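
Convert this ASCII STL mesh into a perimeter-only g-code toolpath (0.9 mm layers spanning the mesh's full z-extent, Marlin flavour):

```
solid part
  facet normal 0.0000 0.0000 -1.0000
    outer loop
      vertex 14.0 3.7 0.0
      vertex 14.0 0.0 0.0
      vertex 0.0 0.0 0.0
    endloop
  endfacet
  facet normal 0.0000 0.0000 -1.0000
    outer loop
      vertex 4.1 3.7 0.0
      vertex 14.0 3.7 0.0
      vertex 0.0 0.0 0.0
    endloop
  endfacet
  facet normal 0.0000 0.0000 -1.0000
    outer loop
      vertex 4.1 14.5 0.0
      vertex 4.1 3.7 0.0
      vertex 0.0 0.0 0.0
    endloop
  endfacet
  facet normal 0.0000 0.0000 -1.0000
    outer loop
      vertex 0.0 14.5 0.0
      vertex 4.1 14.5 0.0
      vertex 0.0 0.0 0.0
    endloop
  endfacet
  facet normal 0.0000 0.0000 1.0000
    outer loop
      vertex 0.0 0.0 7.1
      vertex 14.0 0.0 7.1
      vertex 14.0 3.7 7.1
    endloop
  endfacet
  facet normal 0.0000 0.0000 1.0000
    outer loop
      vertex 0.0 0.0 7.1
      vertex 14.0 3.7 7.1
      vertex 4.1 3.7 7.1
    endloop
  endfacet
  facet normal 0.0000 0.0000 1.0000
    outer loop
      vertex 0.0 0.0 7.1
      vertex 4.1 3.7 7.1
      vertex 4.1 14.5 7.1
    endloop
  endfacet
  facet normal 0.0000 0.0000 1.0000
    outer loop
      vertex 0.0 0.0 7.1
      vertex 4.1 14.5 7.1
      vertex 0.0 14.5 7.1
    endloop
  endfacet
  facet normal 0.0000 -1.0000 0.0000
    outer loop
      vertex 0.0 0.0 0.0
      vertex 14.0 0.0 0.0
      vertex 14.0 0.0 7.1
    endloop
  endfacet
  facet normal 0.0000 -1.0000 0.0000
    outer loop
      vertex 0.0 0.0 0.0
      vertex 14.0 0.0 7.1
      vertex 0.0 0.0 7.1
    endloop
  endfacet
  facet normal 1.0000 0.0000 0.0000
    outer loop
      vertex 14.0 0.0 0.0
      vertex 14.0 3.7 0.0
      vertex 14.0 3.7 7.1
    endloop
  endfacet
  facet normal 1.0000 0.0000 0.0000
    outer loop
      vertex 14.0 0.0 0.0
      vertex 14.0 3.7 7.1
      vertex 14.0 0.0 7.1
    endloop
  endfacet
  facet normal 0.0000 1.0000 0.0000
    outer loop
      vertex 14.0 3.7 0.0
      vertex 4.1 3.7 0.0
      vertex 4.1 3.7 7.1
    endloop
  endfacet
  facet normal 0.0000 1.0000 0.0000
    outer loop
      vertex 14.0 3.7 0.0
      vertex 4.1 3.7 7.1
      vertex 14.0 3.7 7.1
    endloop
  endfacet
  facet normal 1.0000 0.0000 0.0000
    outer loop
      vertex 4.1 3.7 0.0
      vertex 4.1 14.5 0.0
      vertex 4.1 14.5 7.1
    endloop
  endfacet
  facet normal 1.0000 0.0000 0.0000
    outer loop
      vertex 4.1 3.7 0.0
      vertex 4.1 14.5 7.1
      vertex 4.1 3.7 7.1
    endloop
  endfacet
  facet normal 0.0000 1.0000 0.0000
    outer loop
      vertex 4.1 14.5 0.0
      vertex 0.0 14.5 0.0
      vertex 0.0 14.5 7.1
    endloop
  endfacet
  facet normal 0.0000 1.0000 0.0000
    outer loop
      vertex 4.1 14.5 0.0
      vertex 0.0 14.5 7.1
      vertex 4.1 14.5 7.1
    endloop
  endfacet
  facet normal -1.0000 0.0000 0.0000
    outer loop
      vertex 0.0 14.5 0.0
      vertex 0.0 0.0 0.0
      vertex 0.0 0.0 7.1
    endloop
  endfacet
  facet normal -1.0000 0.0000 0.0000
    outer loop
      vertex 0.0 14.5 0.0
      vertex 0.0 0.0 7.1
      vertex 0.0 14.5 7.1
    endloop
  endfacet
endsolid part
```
; perimeter-only toolpath
G21 ; units = mm
G90 ; absolute positioning
G28 ; home
; layer 1
G0 Z0.9
G0 X0.0 Y0.0
G1 X14.0 Y0.0
G1 X14.0 Y3.7
G1 X4.1 Y3.7
G1 X4.1 Y14.5
G1 X0.0 Y14.5
G1 X0.0 Y0.0
; layer 2
G0 Z1.8
G0 X0.0 Y0.0
G1 X14.0 Y0.0
G1 X14.0 Y3.7
G1 X4.1 Y3.7
G1 X4.1 Y14.5
G1 X0.0 Y14.5
G1 X0.0 Y0.0
; layer 3
G0 Z2.7
G0 X0.0 Y0.0
G1 X14.0 Y0.0
G1 X14.0 Y3.7
G1 X4.1 Y3.7
G1 X4.1 Y14.5
G1 X0.0 Y14.5
G1 X0.0 Y0.0
; layer 4
G0 Z3.5
G0 X0.0 Y0.0
G1 X14.0 Y0.0
G1 X14.0 Y3.7
G1 X4.1 Y3.7
G1 X4.1 Y14.5
G1 X0.0 Y14.5
G1 X0.0 Y0.0
; layer 5
G0 Z4.4
G0 X0.0 Y0.0
G1 X14.0 Y0.0
G1 X14.0 Y3.7
G1 X4.1 Y3.7
G1 X4.1 Y14.5
G1 X0.0 Y14.5
G1 X0.0 Y0.0
; layer 6
G0 Z5.3
G0 X0.0 Y0.0
G1 X14.0 Y0.0
G1 X14.0 Y3.7
G1 X4.1 Y3.7
G1 X4.1 Y14.5
G1 X0.0 Y14.5
G1 X0.0 Y0.0
; layer 7
G0 Z6.2
G0 X0.0 Y0.0
G1 X14.0 Y0.0
G1 X14.0 Y3.7
G1 X4.1 Y3.7
G1 X4.1 Y14.5
G1 X0.0 Y14.5
G1 X0.0 Y0.0
; layer 8
G0 Z7.1
G0 X0.0 Y0.0
G1 X14.0 Y0.0
G1 X14.0 Y3.7
G1 X4.1 Y3.7
G1 X4.1 Y14.5
G1 X0.0 Y14.5
G1 X0.0 Y0.0
M2 ; end

The solid is an L-shaped prism: outer 14 × 14.5 mm, arm thicknesses ≈ 3.7 mm (horizontal) and 4.1 mm (vertical), extruded 7.1 mm in z. Slicing at Δz = 0.9 mm — 8 equal slices spanning the solid's height, so layer i sits at z = i·h/8 — gives 8 non-empty perimeters. Each is a 6-segment closed polygon; G0 lifts to the layer z and rapids to the start vertex, then G1 traces the edges.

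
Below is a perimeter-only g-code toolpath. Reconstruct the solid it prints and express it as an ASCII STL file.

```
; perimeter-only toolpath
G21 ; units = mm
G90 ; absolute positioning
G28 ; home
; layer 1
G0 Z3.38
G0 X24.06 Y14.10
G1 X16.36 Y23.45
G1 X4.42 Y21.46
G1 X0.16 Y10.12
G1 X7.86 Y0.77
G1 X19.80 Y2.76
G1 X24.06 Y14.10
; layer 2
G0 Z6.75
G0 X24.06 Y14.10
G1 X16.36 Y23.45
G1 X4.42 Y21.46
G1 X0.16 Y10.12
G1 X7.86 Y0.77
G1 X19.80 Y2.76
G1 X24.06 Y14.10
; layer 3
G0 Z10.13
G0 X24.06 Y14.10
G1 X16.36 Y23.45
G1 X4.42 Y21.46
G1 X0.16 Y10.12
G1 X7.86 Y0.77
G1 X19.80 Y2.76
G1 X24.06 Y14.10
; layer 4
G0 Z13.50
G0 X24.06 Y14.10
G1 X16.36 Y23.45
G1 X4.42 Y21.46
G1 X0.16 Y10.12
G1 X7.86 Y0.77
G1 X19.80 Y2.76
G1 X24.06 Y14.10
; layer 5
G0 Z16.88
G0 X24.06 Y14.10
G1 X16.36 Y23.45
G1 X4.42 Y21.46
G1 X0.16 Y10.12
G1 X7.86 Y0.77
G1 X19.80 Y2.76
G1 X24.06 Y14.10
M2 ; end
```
solid part
  facet normal 0.0000 0.0000 -1.0000
    outer loop
      vertex 4.42 21.46 0.00
      vertex 16.36 23.45 0.00
      vertex 24.06 14.10 0.00
    endloop
  endfacet
  facet normal 0.0000 0.0000 -1.0000
    outer loop
      vertex 0.16 10.12 0.00
      vertex 4.42 21.46 0.00
      vertex 24.06 14.10 0.00
    endloop
  endfacet
  facet normal 0.0000 0.0000 -1.0000
    outer loop
      vertex 7.86 0.77 0.00
      vertex 0.16 10.12 0.00
      vertex 24.06 14.10 0.00
    endloop
  endfacet
  facet normal 0.0000 0.0000 -1.0000
    outer loop
      vertex 19.80 2.76 0.00
      vertex 7.86 0.77 0.00
      vertex 24.06 14.10 0.00
    endloop
  endfacet
  facet normal 0.0000 0.0000 1.0000
    outer loop
      vertex 24.06 14.10 16.88
      vertex 16.36 23.45 16.88
      vertex 4.42 21.46 16.88
    endloop
  endfacet
  facet normal 0.0000 0.0000 1.0000
    outer loop
      vertex 24.06 14.10 16.88
      vertex 4.42 21.46 16.88
      vertex 0.16 10.12 16.88
    endloop
  endfacet
  facet normal 0.0000 0.0000 1.0000
    outer loop
      vertex 24.06 14.10 16.88
      vertex 0.16 10.12 16.88
      vertex 7.86 0.77 16.88
    endloop
  endfacet
  facet normal 0.0000 0.0000 1.0000
    outer loop
      vertex 24.06 14.10 16.88
      vertex 7.86 0.77 16.88
      vertex 19.80 2.76 16.88
    endloop
  endfacet
  facet normal 0.7719 0.6357 0.0000
    outer loop
      vertex 24.06 14.10 0.00
      vertex 16.36 23.45 0.00
      vertex 16.36 23.45 16.88
    endloop
  endfacet
  facet normal 0.7719 0.6357 0.0000
    outer loop
      vertex 24.06 14.10 0.00
      vertex 16.36 23.45 16.88
      vertex 24.06 14.10 16.88
    endloop
  endfacet
  facet normal -0.1644 0.9864 0.0000
    outer loop
      vertex 16.36 23.45 0.00
      vertex 4.42 21.46 0.00
      vertex 4.42 21.46 16.88
    endloop
  endfacet
  facet normal -0.1644 0.9864 0.0000
    outer loop
      vertex 16.36 23.45 0.00
      vertex 4.42 21.46 16.88
      vertex 16.36 23.45 16.88
    endloop
  endfacet
  facet normal -0.9361 0.3517 0.0000
    outer loop
      vertex 4.42 21.46 0.00
      vertex 0.16 10.12 0.00
      vertex 0.16 10.12 16.88
    endloop
  endfacet
  facet normal -0.9361 0.3517 0.0000
    outer loop
      vertex 4.42 21.46 0.00
      vertex 0.16 10.12 16.88
      vertex 4.42 21.46 16.88
    endloop
  endfacet
  facet normal -0.7719 -0.6357 0.0000
    outer loop
      vertex 0.16 10.12 0.00
      vertex 7.86 0.77 0.00
      vertex 7.86 0.77 16.88
    endloop
  endfacet
  facet normal -0.7719 -0.6357 0.0000
    outer loop
      vertex 0.16 10.12 0.00
      vertex 7.86 0.77 16.88
      vertex 0.16 10.12 16.88
    endloop
  endfacet
  facet normal 0.1644 -0.9864 0.0000
    outer loop
      vertex 7.86 0.77 0.00
      vertex 19.80 2.76 0.00
      vertex 19.80 2.76 16.88
    endloop
  endfacet
  facet normal 0.1644 -0.9864 0.0000
    outer loop
      vertex 7.86 0.77 0.00
      vertex 19.80 2.76 16.88
      vertex 7.86 0.77 16.88
    endloop
  endfacet
  facet normal 0.9361 -0.3517 0.0000
    outer loop
      vertex 19.80 2.76 0.00
      vertex 24.06 14.10 0.00
      vertex 24.06 14.10 16.88
    endloop
  endfacet
  facet normal 0.9361 -0.3517 0.0000
    outer loop
      vertex 19.80 2.76 0.00
      vertex 24.06 14.10 16.88
      vertex 19.80 2.76 16.88
    endloop
  endfacet
endsolid part

The G0 Z moves step by Δz≈3.38 mm. Every layer's G1 loop is the same polygon, so the solid is a straight extrusion of it from z=0 to z≈16.9. Closing with flat bottom and top caps and triangulating gives 20 facets — a regular 6-sided prism (a cylinder approximated with 6 flat sides), circumscribed radius ≈ 12.1 mm, height ≈ 16.9 mm.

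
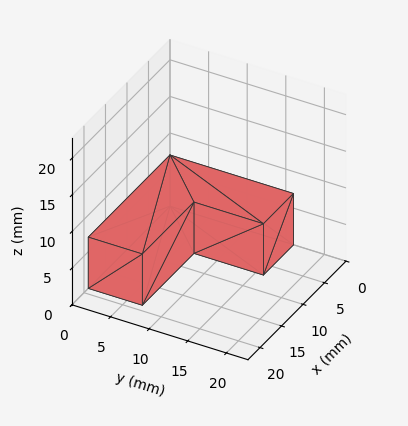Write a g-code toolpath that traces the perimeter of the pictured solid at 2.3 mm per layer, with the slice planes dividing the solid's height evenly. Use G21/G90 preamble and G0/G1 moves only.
Reading the render: the shape is an L-shaped prism: outer 19 × 16 mm, arm thicknesses ≈ 7 mm (horizontal) and 7 mm (vertical), extruded 7 mm in z (dimensions read to the nearest mm from the axis ticks). For the g-code, the solid's height is divided into equal slices at the stated Δz and each level perimeter traced with G1 moves after a G0 lift.

; perimeter-only toolpath
G21 ; units = mm
G90 ; absolute positioning
G28 ; home
; layer 1
G0 Z2.3
G0 X0.0 Y0.0
G1 X19.0 Y0.0
G1 X19.0 Y7.0
G1 X7.0 Y7.0
G1 X7.0 Y16.0
G1 X0.0 Y16.0
G1 X0.0 Y0.0
; layer 2
G0 Z4.7
G0 X0.0 Y0.0
G1 X19.0 Y0.0
G1 X19.0 Y7.0
G1 X7.0 Y7.0
G1 X7.0 Y16.0
G1 X0.0 Y16.0
G1 X0.0 Y0.0
; layer 3
G0 Z7.0
G0 X0.0 Y0.0
G1 X19.0 Y0.0
G1 X19.0 Y7.0
G1 X7.0 Y7.0
G1 X7.0 Y16.0
G1 X0.0 Y16.0
G1 X0.0 Y0.0
M2 ; end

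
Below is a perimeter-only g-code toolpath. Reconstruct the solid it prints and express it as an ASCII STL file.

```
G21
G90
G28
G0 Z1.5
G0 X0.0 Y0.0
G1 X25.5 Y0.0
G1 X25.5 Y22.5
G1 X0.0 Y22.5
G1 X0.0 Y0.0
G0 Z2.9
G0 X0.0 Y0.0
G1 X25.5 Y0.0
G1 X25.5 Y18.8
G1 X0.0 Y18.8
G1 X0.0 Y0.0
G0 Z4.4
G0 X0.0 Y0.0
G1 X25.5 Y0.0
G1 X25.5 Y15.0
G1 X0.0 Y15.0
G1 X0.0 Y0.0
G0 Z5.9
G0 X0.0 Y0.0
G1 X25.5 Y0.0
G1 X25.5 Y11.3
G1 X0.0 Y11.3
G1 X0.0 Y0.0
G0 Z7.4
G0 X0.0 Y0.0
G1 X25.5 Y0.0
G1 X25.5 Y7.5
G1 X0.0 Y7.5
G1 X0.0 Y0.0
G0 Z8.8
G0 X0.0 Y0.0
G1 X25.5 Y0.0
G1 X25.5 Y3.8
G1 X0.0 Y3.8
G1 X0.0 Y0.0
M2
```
solid part
  facet normal 0.0000 0.0000 -1.0000
    outer loop
      vertex 25.5 26.3 0.0
      vertex 25.5 0.0 0.0
      vertex 0.0 0.0 0.0
    endloop
  endfacet
  facet normal 0.0000 0.0000 -1.0000
    outer loop
      vertex 0.0 26.3 0.0
      vertex 25.5 26.3 0.0
      vertex 0.0 0.0 0.0
    endloop
  endfacet
  facet normal 0.0000 -1.0000 0.0000
    outer loop
      vertex 0.0 0.0 0.0
      vertex 25.5 0.0 0.0
      vertex 25.5 0.0 10.3
    endloop
  endfacet
  facet normal 0.0000 -1.0000 0.0000
    outer loop
      vertex 0.0 0.0 0.0
      vertex 25.5 0.0 10.3
      vertex 0.0 0.0 10.3
    endloop
  endfacet
  facet normal 0.0000 0.3647 0.9311
    outer loop
      vertex 0.0 0.0 10.3
      vertex 25.5 0.0 10.3
      vertex 25.5 26.3 0.0
    endloop
  endfacet
  facet normal 0.0000 0.3647 0.9311
    outer loop
      vertex 0.0 0.0 10.3
      vertex 25.5 26.3 0.0
      vertex 0.0 26.3 0.0
    endloop
  endfacet
  facet normal -1.0000 0.0000 0.0000
    outer loop
      vertex 0.0 0.0 10.3
      vertex 0.0 26.3 0.0
      vertex 0.0 0.0 0.0
    endloop
  endfacet
  facet normal 1.0000 0.0000 0.0000
    outer loop
      vertex 25.5 0.0 0.0
      vertex 25.5 26.3 0.0
      vertex 25.5 0.0 10.3
    endloop
  endfacet
endsolid part

The G0 Z moves step by Δz≈1.5 mm. The G1 loops shrink linearly with z, so the solid tapers from its base footprint up to z≈10.3. Closing with a flat bottom cap and the tapered top and triangulating gives 8 facets — a wedge (ramp): 25.5 × 26.3 mm base, rising to 10.3 mm along the y=0 edge and sloping linearly to z=0 at y=26.3.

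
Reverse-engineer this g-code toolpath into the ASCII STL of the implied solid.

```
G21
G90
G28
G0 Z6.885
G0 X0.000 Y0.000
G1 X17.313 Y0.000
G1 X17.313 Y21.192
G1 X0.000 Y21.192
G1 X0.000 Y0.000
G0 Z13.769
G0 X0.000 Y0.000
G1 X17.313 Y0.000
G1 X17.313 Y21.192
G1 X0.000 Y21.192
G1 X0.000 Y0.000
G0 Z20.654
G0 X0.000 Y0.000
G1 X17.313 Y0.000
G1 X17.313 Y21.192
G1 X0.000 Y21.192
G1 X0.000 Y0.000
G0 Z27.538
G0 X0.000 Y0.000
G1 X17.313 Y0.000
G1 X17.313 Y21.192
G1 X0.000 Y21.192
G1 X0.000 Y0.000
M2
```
solid part
  facet normal 0.0000 0.0000 -1.0000
    outer loop
      vertex 17.313 21.192 0.000
      vertex 17.313 0.000 0.000
      vertex 0.000 0.000 0.000
    endloop
  endfacet
  facet normal 0.0000 0.0000 -1.0000
    outer loop
      vertex 0.000 21.192 0.000
      vertex 17.313 21.192 0.000
      vertex 0.000 0.000 0.000
    endloop
  endfacet
  facet normal 0.0000 0.0000 1.0000
    outer loop
      vertex 0.000 0.000 27.538
      vertex 17.313 0.000 27.538
      vertex 17.313 21.192 27.538
    endloop
  endfacet
  facet normal 0.0000 0.0000 1.0000
    outer loop
      vertex 0.000 0.000 27.538
      vertex 17.313 21.192 27.538
      vertex 0.000 21.192 27.538
    endloop
  endfacet
  facet normal 0.0000 -1.0000 0.0000
    outer loop
      vertex 0.000 0.000 0.000
      vertex 17.313 0.000 0.000
      vertex 17.313 0.000 27.538
    endloop
  endfacet
  facet normal 0.0000 -1.0000 0.0000
    outer loop
      vertex 0.000 0.000 0.000
      vertex 17.313 0.000 27.538
      vertex 0.000 0.000 27.538
    endloop
  endfacet
  facet normal 0.0000 1.0000 0.0000
    outer loop
      vertex 17.313 21.192 27.538
      vertex 17.313 21.192 0.000
      vertex 0.000 21.192 0.000
    endloop
  endfacet
  facet normal 0.0000 1.0000 0.0000
    outer loop
      vertex 0.000 21.192 27.538
      vertex 17.313 21.192 27.538
      vertex 0.000 21.192 0.000
    endloop
  endfacet
  facet normal -1.0000 0.0000 0.0000
    outer loop
      vertex 0.000 21.192 27.538
      vertex 0.000 21.192 0.000
      vertex 0.000 0.000 0.000
    endloop
  endfacet
  facet normal -1.0000 0.0000 0.0000
    outer loop
      vertex 0.000 0.000 27.538
      vertex 0.000 21.192 27.538
      vertex 0.000 0.000 0.000
    endloop
  endfacet
  facet normal 1.0000 0.0000 0.0000
    outer loop
      vertex 17.313 0.000 0.000
      vertex 17.313 21.192 0.000
      vertex 17.313 21.192 27.538
    endloop
  endfacet
  facet normal 1.0000 0.0000 0.0000
    outer loop
      vertex 17.313 0.000 0.000
      vertex 17.313 21.192 27.538
      vertex 17.313 0.000 27.538
    endloop
  endfacet
endsolid part

The G0 Z moves step by Δz≈6.885 mm. Every layer's G1 loop is the same polygon, so the solid is a straight extrusion of it from z=0 to z≈27.5. Closing with flat bottom and top caps and triangulating gives 12 facets — a rectangular box, roughly 17.3 × 21.2 mm footprint and 27.5 mm tall.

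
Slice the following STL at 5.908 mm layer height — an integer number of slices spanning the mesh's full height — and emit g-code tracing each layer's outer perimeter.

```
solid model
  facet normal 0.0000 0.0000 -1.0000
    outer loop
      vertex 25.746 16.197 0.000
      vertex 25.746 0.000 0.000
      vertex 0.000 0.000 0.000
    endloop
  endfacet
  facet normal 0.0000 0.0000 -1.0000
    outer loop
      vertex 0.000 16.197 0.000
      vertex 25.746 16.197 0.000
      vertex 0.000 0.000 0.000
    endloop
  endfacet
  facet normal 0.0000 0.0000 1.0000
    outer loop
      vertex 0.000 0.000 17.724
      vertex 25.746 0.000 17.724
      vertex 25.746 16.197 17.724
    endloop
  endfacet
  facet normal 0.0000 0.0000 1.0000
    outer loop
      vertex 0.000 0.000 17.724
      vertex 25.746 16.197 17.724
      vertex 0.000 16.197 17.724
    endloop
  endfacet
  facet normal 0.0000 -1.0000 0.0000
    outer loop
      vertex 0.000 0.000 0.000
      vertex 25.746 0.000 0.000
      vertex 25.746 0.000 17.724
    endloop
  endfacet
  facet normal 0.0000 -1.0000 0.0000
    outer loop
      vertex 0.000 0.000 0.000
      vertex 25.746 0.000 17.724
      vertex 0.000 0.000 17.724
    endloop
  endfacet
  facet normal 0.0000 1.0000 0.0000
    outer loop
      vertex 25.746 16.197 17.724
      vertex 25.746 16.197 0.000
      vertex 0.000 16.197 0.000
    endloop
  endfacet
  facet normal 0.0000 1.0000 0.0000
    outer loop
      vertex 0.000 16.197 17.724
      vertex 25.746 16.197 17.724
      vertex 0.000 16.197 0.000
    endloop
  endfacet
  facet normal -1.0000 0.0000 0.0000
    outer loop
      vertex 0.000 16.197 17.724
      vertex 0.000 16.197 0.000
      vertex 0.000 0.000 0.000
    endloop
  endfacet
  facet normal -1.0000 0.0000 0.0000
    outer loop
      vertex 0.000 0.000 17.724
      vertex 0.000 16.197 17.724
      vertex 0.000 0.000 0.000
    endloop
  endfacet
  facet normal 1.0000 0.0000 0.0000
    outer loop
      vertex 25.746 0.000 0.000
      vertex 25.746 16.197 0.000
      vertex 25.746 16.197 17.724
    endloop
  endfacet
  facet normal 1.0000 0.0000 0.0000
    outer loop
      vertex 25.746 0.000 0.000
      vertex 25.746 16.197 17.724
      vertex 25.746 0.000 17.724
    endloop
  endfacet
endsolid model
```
; perimeter-only toolpath
G21 ; units = mm
G90 ; absolute positioning
G28 ; home
; layer 1
G0 Z5.908
G0 X0.000 Y0.000
G1 X25.746 Y0.000
G1 X25.746 Y16.197
G1 X0.000 Y16.197
G1 X0.000 Y0.000
; layer 2
G0 Z11.816
G0 X0.000 Y0.000
G1 X25.746 Y0.000
G1 X25.746 Y16.197
G1 X0.000 Y16.197
G1 X0.000 Y0.000
; layer 3
G0 Z17.724
G0 X0.000 Y0.000
G1 X25.746 Y0.000
G1 X25.746 Y16.197
G1 X0.000 Y16.197
G1 X0.000 Y0.000
M2 ; end

The solid is a rectangular box, roughly 25.7 × 16.2 mm footprint and 17.7 mm tall. Slicing at Δz = 5.908 mm — 3 equal slices spanning the solid's height, so layer i sits at z = i·h/3 — gives 3 non-empty perimeters. Each is a 4-segment closed polygon; G0 lifts to the layer z and rapids to the start vertex, then G1 traces the edges.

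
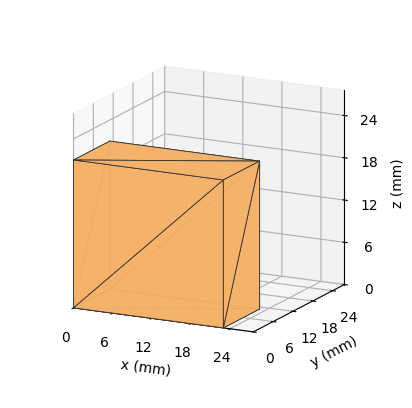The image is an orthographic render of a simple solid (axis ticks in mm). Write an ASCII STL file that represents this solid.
Reading the render: the shape is a rectangular box, roughly 23 × 11 mm footprint and 21 mm tall (dimensions read to the nearest mm from the axis ticks). For the STL, each face is triangulated and given an outward normal.

solid part
  facet normal 0.0000 0.0000 -1.0000
    outer loop
      vertex 23.000 11.000 0.000
      vertex 23.000 0.000 0.000
      vertex 0.000 0.000 0.000
    endloop
  endfacet
  facet normal 0.0000 0.0000 -1.0000
    outer loop
      vertex 0.000 11.000 0.000
      vertex 23.000 11.000 0.000
      vertex 0.000 0.000 0.000
    endloop
  endfacet
  facet normal 0.0000 0.0000 1.0000
    outer loop
      vertex 0.000 0.000 21.000
      vertex 23.000 0.000 21.000
      vertex 23.000 11.000 21.000
    endloop
  endfacet
  facet normal 0.0000 0.0000 1.0000
    outer loop
      vertex 0.000 0.000 21.000
      vertex 23.000 11.000 21.000
      vertex 0.000 11.000 21.000
    endloop
  endfacet
  facet normal 0.0000 -1.0000 0.0000
    outer loop
      vertex 0.000 0.000 0.000
      vertex 23.000 0.000 0.000
      vertex 23.000 0.000 21.000
    endloop
  endfacet
  facet normal 0.0000 -1.0000 0.0000
    outer loop
      vertex 0.000 0.000 0.000
      vertex 23.000 0.000 21.000
      vertex 0.000 0.000 21.000
    endloop
  endfacet
  facet normal 0.0000 1.0000 0.0000
    outer loop
      vertex 23.000 11.000 21.000
      vertex 23.000 11.000 0.000
      vertex 0.000 11.000 0.000
    endloop
  endfacet
  facet normal 0.0000 1.0000 0.0000
    outer loop
      vertex 0.000 11.000 21.000
      vertex 23.000 11.000 21.000
      vertex 0.000 11.000 0.000
    endloop
  endfacet
  facet normal -1.0000 0.0000 0.0000
    outer loop
      vertex 0.000 11.000 21.000
      vertex 0.000 11.000 0.000
      vertex 0.000 0.000 0.000
    endloop
  endfacet
  facet normal -1.0000 0.0000 0.0000
    outer loop
      vertex 0.000 0.000 21.000
      vertex 0.000 11.000 21.000
      vertex 0.000 0.000 0.000
    endloop
  endfacet
  facet normal 1.0000 0.0000 0.0000
    outer loop
      vertex 23.000 0.000 0.000
      vertex 23.000 11.000 0.000
      vertex 23.000 11.000 21.000
    endloop
  endfacet
  facet normal 1.0000 0.0000 0.0000
    outer loop
      vertex 23.000 0.000 0.000
      vertex 23.000 11.000 21.000
      vertex 23.000 0.000 21.000
    endloop
  endfacet
endsolid part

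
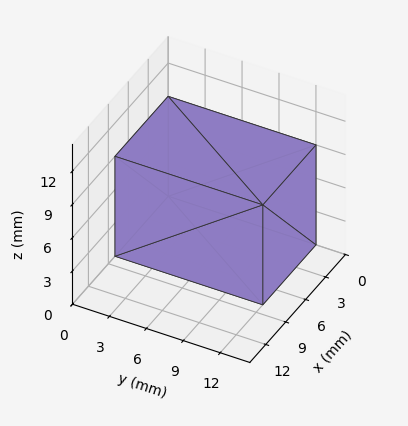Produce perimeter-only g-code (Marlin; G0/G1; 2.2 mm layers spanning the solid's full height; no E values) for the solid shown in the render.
Reading the render: the shape is a rectangular box, roughly 8 × 12 mm footprint and 9 mm tall (dimensions read to the nearest mm from the axis ticks). For the g-code, the solid's height is divided into equal slices at the stated Δz and each level perimeter traced with G1 moves after a G0 lift.

; perimeter-only toolpath
G21 ; units = mm
G90 ; absolute positioning
G28 ; home
; layer 1
G0 Z2.2
G0 X0.0 Y0.0
G1 X8.0 Y0.0
G1 X8.0 Y12.0
G1 X0.0 Y12.0
G1 X0.0 Y0.0
; layer 2
G0 Z4.5
G0 X0.0 Y0.0
G1 X8.0 Y0.0
G1 X8.0 Y12.0
G1 X0.0 Y12.0
G1 X0.0 Y0.0
; layer 3
G0 Z6.8
G0 X0.0 Y0.0
G1 X8.0 Y0.0
G1 X8.0 Y12.0
G1 X0.0 Y12.0
G1 X0.0 Y0.0
; layer 4
G0 Z9.0
G0 X0.0 Y0.0
G1 X8.0 Y0.0
G1 X8.0 Y12.0
G1 X0.0 Y12.0
G1 X0.0 Y0.0
M2 ; end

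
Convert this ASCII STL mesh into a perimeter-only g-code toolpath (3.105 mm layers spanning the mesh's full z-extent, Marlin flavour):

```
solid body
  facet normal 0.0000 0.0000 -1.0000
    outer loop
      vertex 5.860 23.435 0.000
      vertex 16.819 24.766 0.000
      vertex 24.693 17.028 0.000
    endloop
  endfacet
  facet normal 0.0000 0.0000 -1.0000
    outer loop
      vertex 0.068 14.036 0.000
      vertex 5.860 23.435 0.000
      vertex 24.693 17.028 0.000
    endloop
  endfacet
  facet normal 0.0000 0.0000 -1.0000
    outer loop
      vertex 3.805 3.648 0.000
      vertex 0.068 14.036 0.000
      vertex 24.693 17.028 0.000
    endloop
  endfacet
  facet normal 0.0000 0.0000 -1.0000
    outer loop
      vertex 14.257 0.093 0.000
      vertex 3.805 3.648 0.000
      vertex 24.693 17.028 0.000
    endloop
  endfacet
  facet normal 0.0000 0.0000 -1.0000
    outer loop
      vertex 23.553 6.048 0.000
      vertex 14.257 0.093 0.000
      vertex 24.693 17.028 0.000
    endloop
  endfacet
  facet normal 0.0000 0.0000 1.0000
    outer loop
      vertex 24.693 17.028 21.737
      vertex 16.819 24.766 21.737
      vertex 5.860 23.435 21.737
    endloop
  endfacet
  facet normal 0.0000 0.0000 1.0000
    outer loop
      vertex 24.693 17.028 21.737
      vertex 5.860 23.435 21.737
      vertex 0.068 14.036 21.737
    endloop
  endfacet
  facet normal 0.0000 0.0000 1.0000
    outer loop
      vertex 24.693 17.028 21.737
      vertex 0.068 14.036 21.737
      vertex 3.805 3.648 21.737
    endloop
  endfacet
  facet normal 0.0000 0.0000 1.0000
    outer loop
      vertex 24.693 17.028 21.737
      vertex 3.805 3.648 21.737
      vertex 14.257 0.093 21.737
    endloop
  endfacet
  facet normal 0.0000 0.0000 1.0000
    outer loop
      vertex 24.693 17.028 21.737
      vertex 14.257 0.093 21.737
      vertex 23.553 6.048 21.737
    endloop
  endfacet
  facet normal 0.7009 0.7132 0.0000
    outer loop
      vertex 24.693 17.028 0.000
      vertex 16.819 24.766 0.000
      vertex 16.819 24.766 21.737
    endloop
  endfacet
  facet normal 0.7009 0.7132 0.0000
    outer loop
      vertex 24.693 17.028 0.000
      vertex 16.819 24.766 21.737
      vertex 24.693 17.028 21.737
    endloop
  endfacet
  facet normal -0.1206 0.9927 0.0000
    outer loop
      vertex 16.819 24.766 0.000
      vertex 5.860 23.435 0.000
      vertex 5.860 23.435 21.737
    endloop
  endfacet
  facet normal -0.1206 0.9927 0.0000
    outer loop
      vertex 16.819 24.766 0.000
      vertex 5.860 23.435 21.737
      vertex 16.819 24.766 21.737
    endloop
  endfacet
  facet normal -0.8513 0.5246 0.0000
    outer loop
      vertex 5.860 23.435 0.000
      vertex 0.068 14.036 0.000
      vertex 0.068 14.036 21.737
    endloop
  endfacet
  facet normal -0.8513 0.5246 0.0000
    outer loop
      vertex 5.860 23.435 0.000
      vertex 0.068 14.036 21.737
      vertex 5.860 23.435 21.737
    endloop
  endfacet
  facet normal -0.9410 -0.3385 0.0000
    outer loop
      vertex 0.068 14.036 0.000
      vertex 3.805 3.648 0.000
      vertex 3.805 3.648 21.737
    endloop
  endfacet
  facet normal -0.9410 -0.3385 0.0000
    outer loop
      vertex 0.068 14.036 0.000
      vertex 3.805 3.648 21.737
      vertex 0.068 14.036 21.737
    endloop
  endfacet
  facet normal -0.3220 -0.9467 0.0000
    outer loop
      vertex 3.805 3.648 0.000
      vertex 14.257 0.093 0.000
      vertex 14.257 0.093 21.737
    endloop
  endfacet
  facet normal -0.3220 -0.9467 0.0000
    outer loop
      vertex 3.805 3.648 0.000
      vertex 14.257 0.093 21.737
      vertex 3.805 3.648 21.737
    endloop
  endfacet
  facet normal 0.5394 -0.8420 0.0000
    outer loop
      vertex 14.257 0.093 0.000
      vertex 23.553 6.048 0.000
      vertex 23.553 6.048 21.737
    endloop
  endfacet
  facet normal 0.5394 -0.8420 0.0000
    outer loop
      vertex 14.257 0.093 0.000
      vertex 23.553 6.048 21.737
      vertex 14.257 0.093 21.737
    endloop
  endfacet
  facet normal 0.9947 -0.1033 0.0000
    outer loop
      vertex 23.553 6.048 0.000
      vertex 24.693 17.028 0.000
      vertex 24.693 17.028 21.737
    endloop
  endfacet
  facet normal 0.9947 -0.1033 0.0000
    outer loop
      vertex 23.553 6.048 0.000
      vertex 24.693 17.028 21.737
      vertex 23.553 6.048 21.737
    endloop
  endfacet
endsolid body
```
; perimeter-only toolpath
G21 ; units = mm
G90 ; absolute positioning
G28 ; home
; layer 1
G0 Z3.105
G0 X24.693 Y17.028
G1 X16.819 Y24.766
G1 X5.860 Y23.435
G1 X0.068 Y14.036
G1 X3.805 Y3.648
G1 X14.257 Y0.093
G1 X23.553 Y6.048
G1 X24.693 Y17.028
; layer 2
G0 Z6.211
G0 X24.693 Y17.028
G1 X16.819 Y24.766
G1 X5.860 Y23.435
G1 X0.068 Y14.036
G1 X3.805 Y3.648
G1 X14.257 Y0.093
G1 X23.553 Y6.048
G1 X24.693 Y17.028
; layer 3
G0 Z9.316
G0 X24.693 Y17.028
G1 X16.819 Y24.766
G1 X5.860 Y23.435
G1 X0.068 Y14.036
G1 X3.805 Y3.648
G1 X14.257 Y0.093
G1 X23.553 Y6.048
G1 X24.693 Y17.028
; layer 4
G0 Z12.421
G0 X24.693 Y17.028
G1 X16.819 Y24.766
G1 X5.860 Y23.435
G1 X0.068 Y14.036
G1 X3.805 Y3.648
G1 X14.257 Y0.093
G1 X23.553 Y6.048
G1 X24.693 Y17.028
; layer 5
G0 Z15.526
G0 X24.693 Y17.028
G1 X16.819 Y24.766
G1 X5.860 Y23.435
G1 X0.068 Y14.036
G1 X3.805 Y3.648
G1 X14.257 Y0.093
G1 X23.553 Y6.048
G1 X24.693 Y17.028
; layer 6
G0 Z18.632
G0 X24.693 Y17.028
G1 X16.819 Y24.766
G1 X5.860 Y23.435
G1 X0.068 Y14.036
G1 X3.805 Y3.648
G1 X14.257 Y0.093
G1 X23.553 Y6.048
G1 X24.693 Y17.028
; layer 7
G0 Z21.737
G0 X24.693 Y17.028
G1 X16.819 Y24.766
G1 X5.860 Y23.435
G1 X0.068 Y14.036
G1 X3.805 Y3.648
G1 X14.257 Y0.093
G1 X23.553 Y6.048
G1 X24.693 Y17.028
M2 ; end

The solid is a regular 7-sided prism (a cylinder approximated with 7 flat sides), circumscribed radius ≈ 12.7 mm, height ≈ 21.7 mm. Slicing at Δz = 3.105 mm — 7 equal slices spanning the solid's height, so layer i sits at z = i·h/7 — gives 7 non-empty perimeters. Each is a 7-segment closed polygon; G0 lifts to the layer z and rapids to the start vertex, then G1 traces the edges.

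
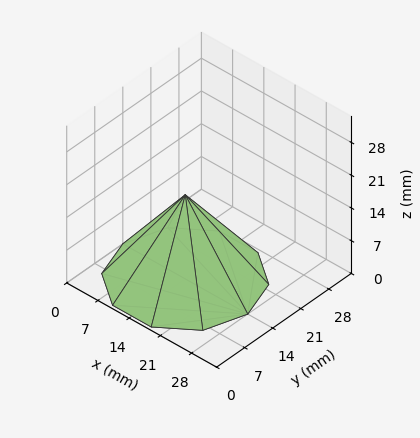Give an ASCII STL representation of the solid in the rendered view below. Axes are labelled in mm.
Reading the render: the shape is a regular 10-sided pyramid, base circumscribed radius ≈ 14 mm, apex at z ≈ 18 mm (dimensions read to the nearest mm from the axis ticks). For the STL, each face is triangulated and given an outward normal.

solid part
  facet normal 0.0000 0.0000 -1.0000
    outer loop
      vertex 18.33 27.31 0.00
      vertex 25.33 22.23 0.00
      vertex 28.00 14.00 0.00
    endloop
  endfacet
  facet normal 0.0000 0.0000 -1.0000
    outer loop
      vertex 9.67 27.31 0.00
      vertex 18.33 27.31 0.00
      vertex 28.00 14.00 0.00
    endloop
  endfacet
  facet normal 0.0000 0.0000 -1.0000
    outer loop
      vertex 2.67 22.23 0.00
      vertex 9.67 27.31 0.00
      vertex 28.00 14.00 0.00
    endloop
  endfacet
  facet normal 0.0000 0.0000 -1.0000
    outer loop
      vertex 0.00 14.00 0.00
      vertex 2.67 22.23 0.00
      vertex 28.00 14.00 0.00
    endloop
  endfacet
  facet normal 0.0000 0.0000 -1.0000
    outer loop
      vertex 2.67 5.77 0.00
      vertex 0.00 14.00 0.00
      vertex 28.00 14.00 0.00
    endloop
  endfacet
  facet normal 0.0000 0.0000 -1.0000
    outer loop
      vertex 9.67 0.69 0.00
      vertex 2.67 5.77 0.00
      vertex 28.00 14.00 0.00
    endloop
  endfacet
  facet normal 0.0000 0.0000 -1.0000
    outer loop
      vertex 18.33 0.69 0.00
      vertex 9.67 0.69 0.00
      vertex 28.00 14.00 0.00
    endloop
  endfacet
  facet normal 0.0000 0.0000 -1.0000
    outer loop
      vertex 25.33 5.77 0.00
      vertex 18.33 0.69 0.00
      vertex 28.00 14.00 0.00
    endloop
  endfacet
  facet normal 0.7647 0.2481 0.5947
    outer loop
      vertex 28.00 14.00 0.00
      vertex 25.33 22.23 0.00
      vertex 14.00 14.00 18.00
    endloop
  endfacet
  facet normal 0.4722 0.6507 0.5947
    outer loop
      vertex 25.33 22.23 0.00
      vertex 18.33 27.31 0.00
      vertex 14.00 14.00 18.00
    endloop
  endfacet
  facet normal 0.0000 0.8041 0.5946
    outer loop
      vertex 18.33 27.31 0.00
      vertex 9.67 27.31 0.00
      vertex 14.00 14.00 18.00
    endloop
  endfacet
  facet normal -0.4722 0.6507 0.5947
    outer loop
      vertex 9.67 27.31 0.00
      vertex 2.67 22.23 0.00
      vertex 14.00 14.00 18.00
    endloop
  endfacet
  facet normal -0.7647 0.2481 0.5947
    outer loop
      vertex 2.67 22.23 0.00
      vertex 0.00 14.00 0.00
      vertex 14.00 14.00 18.00
    endloop
  endfacet
  facet normal -0.7647 -0.2481 0.5947
    outer loop
      vertex 0.00 14.00 0.00
      vertex 2.67 5.77 0.00
      vertex 14.00 14.00 18.00
    endloop
  endfacet
  facet normal -0.4722 -0.6507 0.5947
    outer loop
      vertex 2.67 5.77 0.00
      vertex 9.67 0.69 0.00
      vertex 14.00 14.00 18.00
    endloop
  endfacet
  facet normal 0.0000 -0.8041 0.5946
    outer loop
      vertex 9.67 0.69 0.00
      vertex 18.33 0.69 0.00
      vertex 14.00 14.00 18.00
    endloop
  endfacet
  facet normal 0.4722 -0.6507 0.5947
    outer loop
      vertex 18.33 0.69 0.00
      vertex 25.33 5.77 0.00
      vertex 14.00 14.00 18.00
    endloop
  endfacet
  facet normal 0.7647 -0.2481 0.5947
    outer loop
      vertex 25.33 5.77 0.00
      vertex 28.00 14.00 0.00
      vertex 14.00 14.00 18.00
    endloop
  endfacet
endsolid part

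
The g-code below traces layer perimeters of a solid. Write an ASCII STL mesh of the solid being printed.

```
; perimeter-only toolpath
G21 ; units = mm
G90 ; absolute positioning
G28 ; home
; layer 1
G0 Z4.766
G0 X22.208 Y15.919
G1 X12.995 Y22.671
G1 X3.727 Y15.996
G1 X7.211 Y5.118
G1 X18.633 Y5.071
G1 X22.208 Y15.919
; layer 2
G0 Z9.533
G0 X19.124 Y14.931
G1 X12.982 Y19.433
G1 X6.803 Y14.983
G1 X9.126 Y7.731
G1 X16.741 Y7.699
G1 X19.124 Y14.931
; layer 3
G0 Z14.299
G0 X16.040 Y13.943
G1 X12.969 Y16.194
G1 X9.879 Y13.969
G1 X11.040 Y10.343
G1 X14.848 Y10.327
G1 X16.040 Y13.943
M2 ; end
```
solid part
  facet normal 0.0000 0.0000 -1.0000
    outer loop
      vertex 0.651 17.010 0.000
      vertex 13.009 25.910 0.000
      vertex 25.293 16.907 0.000
    endloop
  endfacet
  facet normal 0.0000 0.0000 -1.0000
    outer loop
      vertex 5.297 2.506 0.000
      vertex 0.651 17.010 0.000
      vertex 25.293 16.907 0.000
    endloop
  endfacet
  facet normal 0.0000 0.0000 -1.0000
    outer loop
      vertex 20.526 2.443 0.000
      vertex 5.297 2.506 0.000
      vertex 25.293 16.907 0.000
    endloop
  endfacet
  facet normal 0.5180 0.7068 0.4818
    outer loop
      vertex 25.293 16.907 0.000
      vertex 13.009 25.910 0.000
      vertex 12.955 12.955 19.065
    endloop
  endfacet
  facet normal -0.5121 0.7111 0.4817
    outer loop
      vertex 13.009 25.910 0.000
      vertex 0.651 17.010 0.000
      vertex 12.955 12.955 19.065
    endloop
  endfacet
  facet normal -0.8345 -0.2673 0.4817
    outer loop
      vertex 0.651 17.010 0.000
      vertex 5.297 2.506 0.000
      vertex 12.955 12.955 19.065
    endloop
  endfacet
  facet normal -0.0036 -0.8763 0.4817
    outer loop
      vertex 5.297 2.506 0.000
      vertex 20.526 2.443 0.000
      vertex 12.955 12.955 19.065
    endloop
  endfacet
  facet normal 0.8323 -0.2743 0.4817
    outer loop
      vertex 20.526 2.443 0.000
      vertex 25.293 16.907 0.000
      vertex 12.955 12.955 19.065
    endloop
  endfacet
endsolid part

The G0 Z moves step by Δz≈4.766 mm. The G1 loops shrink linearly with z, so the solid tapers from its base footprint up to z≈19.1. Closing with a flat bottom cap and the tapered top and triangulating gives 8 facets — a regular 5-sided pyramid, base circumscribed radius ≈ 13 mm, apex at z ≈ 19.1 mm.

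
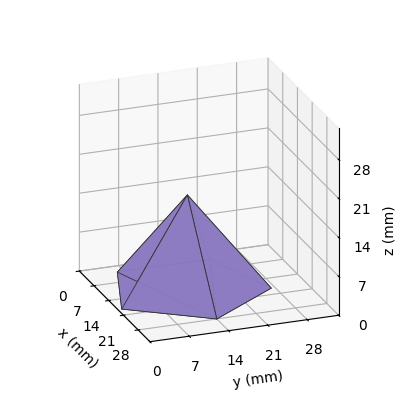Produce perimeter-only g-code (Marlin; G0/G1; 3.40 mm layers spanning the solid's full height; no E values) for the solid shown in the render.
Reading the render: the shape is a regular 5-sided pyramid, base circumscribed radius ≈ 14 mm, apex at z ≈ 17 mm (dimensions read to the nearest mm from the axis ticks). For the g-code, the solid's height is divided into equal slices at the stated Δz and each level perimeter traced with G1 moves after a G0 lift.

; perimeter-only toolpath
G21 ; units = mm
G90 ; absolute positioning
G28 ; home
; layer 1
G0 Z3.40
G0 X25.20 Y14.00
G1 X17.46 Y24.65
G1 X4.94 Y20.58
G1 X4.94 Y7.42
G1 X17.46 Y3.35
G1 X25.20 Y14.00
; layer 2
G0 Z6.80
G0 X22.40 Y14.00
G1 X16.60 Y21.99
G1 X7.20 Y18.94
G1 X7.20 Y9.06
G1 X16.60 Y6.01
G1 X22.40 Y14.00
; layer 3
G0 Z10.20
G0 X19.60 Y14.00
G1 X15.73 Y19.32
G1 X9.47 Y17.29
G1 X9.47 Y10.71
G1 X15.73 Y8.68
G1 X19.60 Y14.00
; layer 4
G0 Z13.60
G0 X16.80 Y14.00
G1 X14.87 Y16.66
G1 X11.73 Y15.65
G1 X11.73 Y12.35
G1 X14.87 Y11.34
G1 X16.80 Y14.00
M2 ; end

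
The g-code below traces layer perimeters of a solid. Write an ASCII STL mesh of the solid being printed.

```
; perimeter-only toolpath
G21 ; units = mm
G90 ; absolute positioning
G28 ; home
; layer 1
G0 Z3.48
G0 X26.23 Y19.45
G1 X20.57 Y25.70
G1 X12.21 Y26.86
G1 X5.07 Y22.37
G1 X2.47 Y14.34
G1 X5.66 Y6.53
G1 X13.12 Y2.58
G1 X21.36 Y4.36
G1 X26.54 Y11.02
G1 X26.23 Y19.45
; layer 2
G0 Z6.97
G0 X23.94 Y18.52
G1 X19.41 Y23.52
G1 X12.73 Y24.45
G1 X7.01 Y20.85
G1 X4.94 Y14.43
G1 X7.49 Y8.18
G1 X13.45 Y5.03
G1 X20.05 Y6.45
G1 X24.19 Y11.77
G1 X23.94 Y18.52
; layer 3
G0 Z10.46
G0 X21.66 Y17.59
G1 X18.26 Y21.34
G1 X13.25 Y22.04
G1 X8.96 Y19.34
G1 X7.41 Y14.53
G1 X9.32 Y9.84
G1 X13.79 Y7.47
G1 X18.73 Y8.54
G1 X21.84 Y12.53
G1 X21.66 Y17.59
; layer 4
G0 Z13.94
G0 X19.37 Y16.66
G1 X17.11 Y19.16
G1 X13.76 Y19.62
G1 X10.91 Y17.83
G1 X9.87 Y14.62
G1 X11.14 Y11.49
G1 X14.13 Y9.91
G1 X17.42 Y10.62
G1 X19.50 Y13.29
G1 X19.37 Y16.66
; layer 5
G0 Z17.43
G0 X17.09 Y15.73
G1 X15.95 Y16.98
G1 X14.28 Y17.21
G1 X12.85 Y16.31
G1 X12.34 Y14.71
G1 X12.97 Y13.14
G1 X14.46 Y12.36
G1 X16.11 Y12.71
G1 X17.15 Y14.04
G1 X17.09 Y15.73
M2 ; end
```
solid part
  facet normal 0.0000 0.0000 -1.0000
    outer loop
      vertex 11.69 29.27 0.00
      vertex 21.72 27.88 0.00
      vertex 28.51 20.38 0.00
    endloop
  endfacet
  facet normal 0.0000 0.0000 -1.0000
    outer loop
      vertex 3.12 23.88 0.00
      vertex 11.69 29.27 0.00
      vertex 28.51 20.38 0.00
    endloop
  endfacet
  facet normal 0.0000 0.0000 -1.0000
    outer loop
      vertex 0.01 14.25 0.00
      vertex 3.12 23.88 0.00
      vertex 28.51 20.38 0.00
    endloop
  endfacet
  facet normal 0.0000 0.0000 -1.0000
    outer loop
      vertex 3.83 4.87 0.00
      vertex 0.01 14.25 0.00
      vertex 28.51 20.38 0.00
    endloop
  endfacet
  facet normal 0.0000 0.0000 -1.0000
    outer loop
      vertex 12.78 0.14 0.00
      vertex 3.83 4.87 0.00
      vertex 28.51 20.38 0.00
    endloop
  endfacet
  facet normal 0.0000 0.0000 -1.0000
    outer loop
      vertex 22.67 2.27 0.00
      vertex 12.78 0.14 0.00
      vertex 28.51 20.38 0.00
    endloop
  endfacet
  facet normal 0.0000 0.0000 -1.0000
    outer loop
      vertex 28.89 10.26 0.00
      vertex 22.67 2.27 0.00
      vertex 28.51 20.38 0.00
    endloop
  endfacet
  facet normal 0.6172 0.5588 0.5538
    outer loop
      vertex 28.51 20.38 0.00
      vertex 21.72 27.88 0.00
      vertex 14.80 14.80 20.91
    endloop
  endfacet
  facet normal 0.1143 0.8248 0.5538
    outer loop
      vertex 21.72 27.88 0.00
      vertex 11.69 29.27 0.00
      vertex 14.80 14.80 20.91
    endloop
  endfacet
  facet normal -0.4433 0.7049 0.5537
    outer loop
      vertex 11.69 29.27 0.00
      vertex 3.12 23.88 0.00
      vertex 14.80 14.80 20.91
    endloop
  endfacet
  facet normal -0.7924 0.2559 0.5537
    outer loop
      vertex 3.12 23.88 0.00
      vertex 0.01 14.25 0.00
      vertex 14.80 14.80 20.91
    endloop
  endfacet
  facet normal -0.7712 -0.3141 0.5537
    outer loop
      vertex 0.01 14.25 0.00
      vertex 3.83 4.87 0.00
      vertex 14.80 14.80 20.91
    endloop
  endfacet
  facet normal -0.3891 -0.7362 0.5537
    outer loop
      vertex 3.83 4.87 0.00
      vertex 12.78 0.14 0.00
      vertex 14.80 14.80 20.91
    endloop
  endfacet
  facet normal 0.1753 -0.8140 0.5538
    outer loop
      vertex 12.78 0.14 0.00
      vertex 22.67 2.27 0.00
      vertex 14.80 14.80 20.91
    endloop
  endfacet
  facet normal 0.6570 -0.5115 0.5538
    outer loop
      vertex 22.67 2.27 0.00
      vertex 28.89 10.26 0.00
      vertex 14.80 14.80 20.91
    endloop
  endfacet
  facet normal 0.8320 0.0312 0.5539
    outer loop
      vertex 28.89 10.26 0.00
      vertex 28.51 20.38 0.00
      vertex 14.80 14.80 20.91
    endloop
  endfacet
endsolid part

The G0 Z moves step by Δz≈3.48 mm. The G1 loops shrink linearly with z, so the solid tapers from its base footprint up to z≈20.9. Closing with a flat bottom cap and the tapered top and triangulating gives 16 facets — a regular 9-sided pyramid, base circumscribed radius ≈ 14.8 mm, apex at z ≈ 20.9 mm.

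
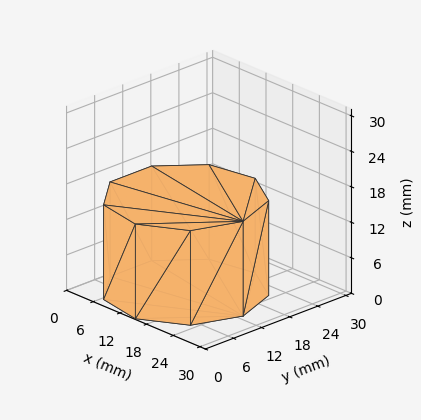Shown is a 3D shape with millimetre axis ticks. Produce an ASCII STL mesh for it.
Reading the render: the shape is a regular 9-sided prism (a cylinder approximated with 9 flat sides), circumscribed radius ≈ 13 mm, height ≈ 16 mm (dimensions read to the nearest mm from the axis ticks). For the STL, each face is triangulated and given an outward normal.

solid part
  facet normal 0.0000 0.0000 -1.0000
    outer loop
      vertex 15.26 25.80 0.00
      vertex 22.96 21.36 0.00
      vertex 26.00 13.00 0.00
    endloop
  endfacet
  facet normal 0.0000 0.0000 -1.0000
    outer loop
      vertex 6.50 24.26 0.00
      vertex 15.26 25.80 0.00
      vertex 26.00 13.00 0.00
    endloop
  endfacet
  facet normal 0.0000 0.0000 -1.0000
    outer loop
      vertex 0.78 17.45 0.00
      vertex 6.50 24.26 0.00
      vertex 26.00 13.00 0.00
    endloop
  endfacet
  facet normal 0.0000 0.0000 -1.0000
    outer loop
      vertex 0.78 8.55 0.00
      vertex 0.78 17.45 0.00
      vertex 26.00 13.00 0.00
    endloop
  endfacet
  facet normal 0.0000 0.0000 -1.0000
    outer loop
      vertex 6.50 1.74 0.00
      vertex 0.78 8.55 0.00
      vertex 26.00 13.00 0.00
    endloop
  endfacet
  facet normal 0.0000 0.0000 -1.0000
    outer loop
      vertex 15.26 0.20 0.00
      vertex 6.50 1.74 0.00
      vertex 26.00 13.00 0.00
    endloop
  endfacet
  facet normal 0.0000 0.0000 -1.0000
    outer loop
      vertex 22.96 4.64 0.00
      vertex 15.26 0.20 0.00
      vertex 26.00 13.00 0.00
    endloop
  endfacet
  facet normal 0.0000 0.0000 1.0000
    outer loop
      vertex 26.00 13.00 16.00
      vertex 22.96 21.36 16.00
      vertex 15.26 25.80 16.00
    endloop
  endfacet
  facet normal 0.0000 0.0000 1.0000
    outer loop
      vertex 26.00 13.00 16.00
      vertex 15.26 25.80 16.00
      vertex 6.50 24.26 16.00
    endloop
  endfacet
  facet normal 0.0000 0.0000 1.0000
    outer loop
      vertex 26.00 13.00 16.00
      vertex 6.50 24.26 16.00
      vertex 0.78 17.45 16.00
    endloop
  endfacet
  facet normal 0.0000 0.0000 1.0000
    outer loop
      vertex 26.00 13.00 16.00
      vertex 0.78 17.45 16.00
      vertex 0.78 8.55 16.00
    endloop
  endfacet
  facet normal 0.0000 0.0000 1.0000
    outer loop
      vertex 26.00 13.00 16.00
      vertex 0.78 8.55 16.00
      vertex 6.50 1.74 16.00
    endloop
  endfacet
  facet normal 0.0000 0.0000 1.0000
    outer loop
      vertex 26.00 13.00 16.00
      vertex 6.50 1.74 16.00
      vertex 15.26 0.20 16.00
    endloop
  endfacet
  facet normal 0.0000 0.0000 1.0000
    outer loop
      vertex 26.00 13.00 16.00
      vertex 15.26 0.20 16.00
      vertex 22.96 4.64 16.00
    endloop
  endfacet
  facet normal 0.9398 0.3417 0.0000
    outer loop
      vertex 26.00 13.00 0.00
      vertex 22.96 21.36 0.00
      vertex 22.96 21.36 16.00
    endloop
  endfacet
  facet normal 0.9398 0.3417 0.0000
    outer loop
      vertex 26.00 13.00 0.00
      vertex 22.96 21.36 16.00
      vertex 26.00 13.00 16.00
    endloop
  endfacet
  facet normal 0.4995 0.8663 0.0000
    outer loop
      vertex 22.96 21.36 0.00
      vertex 15.26 25.80 0.00
      vertex 15.26 25.80 16.00
    endloop
  endfacet
  facet normal 0.4995 0.8663 0.0000
    outer loop
      vertex 22.96 21.36 0.00
      vertex 15.26 25.80 16.00
      vertex 22.96 21.36 16.00
    endloop
  endfacet
  facet normal -0.1731 0.9849 0.0000
    outer loop
      vertex 15.26 25.80 0.00
      vertex 6.50 24.26 0.00
      vertex 6.50 24.26 16.00
    endloop
  endfacet
  facet normal -0.1731 0.9849 0.0000
    outer loop
      vertex 15.26 25.80 0.00
      vertex 6.50 24.26 16.00
      vertex 15.26 25.80 16.00
    endloop
  endfacet
  facet normal -0.7657 0.6432 0.0000
    outer loop
      vertex 6.50 24.26 0.00
      vertex 0.78 17.45 0.00
      vertex 0.78 17.45 16.00
    endloop
  endfacet
  facet normal -0.7657 0.6432 0.0000
    outer loop
      vertex 6.50 24.26 0.00
      vertex 0.78 17.45 16.00
      vertex 6.50 24.26 16.00
    endloop
  endfacet
  facet normal -1.0000 0.0000 0.0000
    outer loop
      vertex 0.78 17.45 0.00
      vertex 0.78 8.55 0.00
      vertex 0.78 8.55 16.00
    endloop
  endfacet
  facet normal -1.0000 0.0000 0.0000
    outer loop
      vertex 0.78 17.45 0.00
      vertex 0.78 8.55 16.00
      vertex 0.78 17.45 16.00
    endloop
  endfacet
  facet normal -0.7657 -0.6432 0.0000
    outer loop
      vertex 0.78 8.55 0.00
      vertex 6.50 1.74 0.00
      vertex 6.50 1.74 16.00
    endloop
  endfacet
  facet normal -0.7657 -0.6432 0.0000
    outer loop
      vertex 0.78 8.55 0.00
      vertex 6.50 1.74 16.00
      vertex 0.78 8.55 16.00
    endloop
  endfacet
  facet normal -0.1731 -0.9849 0.0000
    outer loop
      vertex 6.50 1.74 0.00
      vertex 15.26 0.20 0.00
      vertex 15.26 0.20 16.00
    endloop
  endfacet
  facet normal -0.1731 -0.9849 0.0000
    outer loop
      vertex 6.50 1.74 0.00
      vertex 15.26 0.20 16.00
      vertex 6.50 1.74 16.00
    endloop
  endfacet
  facet normal 0.4995 -0.8663 0.0000
    outer loop
      vertex 15.26 0.20 0.00
      vertex 22.96 4.64 0.00
      vertex 22.96 4.64 16.00
    endloop
  endfacet
  facet normal 0.4995 -0.8663 0.0000
    outer loop
      vertex 15.26 0.20 0.00
      vertex 22.96 4.64 16.00
      vertex 15.26 0.20 16.00
    endloop
  endfacet
  facet normal 0.9398 -0.3417 0.0000
    outer loop
      vertex 22.96 4.64 0.00
      vertex 26.00 13.00 0.00
      vertex 26.00 13.00 16.00
    endloop
  endfacet
  facet normal 0.9398 -0.3417 0.0000
    outer loop
      vertex 22.96 4.64 0.00
      vertex 26.00 13.00 16.00
      vertex 22.96 4.64 16.00
    endloop
  endfacet
endsolid part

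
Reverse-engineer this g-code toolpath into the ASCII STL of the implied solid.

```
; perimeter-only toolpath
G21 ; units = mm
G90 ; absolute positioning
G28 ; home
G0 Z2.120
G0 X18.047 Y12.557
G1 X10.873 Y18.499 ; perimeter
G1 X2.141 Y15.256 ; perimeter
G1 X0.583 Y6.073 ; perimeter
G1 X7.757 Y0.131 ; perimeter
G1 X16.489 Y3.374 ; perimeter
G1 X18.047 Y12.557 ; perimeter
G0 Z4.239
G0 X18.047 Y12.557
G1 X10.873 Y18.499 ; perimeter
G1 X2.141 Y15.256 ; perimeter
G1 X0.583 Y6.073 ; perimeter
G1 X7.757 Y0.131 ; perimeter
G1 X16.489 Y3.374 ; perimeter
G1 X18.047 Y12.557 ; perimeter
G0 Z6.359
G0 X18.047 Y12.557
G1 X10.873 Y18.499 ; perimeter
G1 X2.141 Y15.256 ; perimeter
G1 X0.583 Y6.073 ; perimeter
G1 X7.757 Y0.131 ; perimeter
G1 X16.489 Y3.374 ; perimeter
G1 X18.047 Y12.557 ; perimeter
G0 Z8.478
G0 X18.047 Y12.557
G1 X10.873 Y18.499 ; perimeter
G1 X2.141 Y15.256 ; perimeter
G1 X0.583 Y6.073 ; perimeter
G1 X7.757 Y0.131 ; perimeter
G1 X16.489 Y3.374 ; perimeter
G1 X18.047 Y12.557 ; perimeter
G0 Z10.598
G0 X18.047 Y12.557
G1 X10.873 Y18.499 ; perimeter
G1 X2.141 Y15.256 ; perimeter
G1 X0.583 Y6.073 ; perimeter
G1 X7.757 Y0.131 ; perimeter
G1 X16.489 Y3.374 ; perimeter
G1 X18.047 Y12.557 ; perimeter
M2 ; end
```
solid part
  facet normal 0.0000 0.0000 -1.0000
    outer loop
      vertex 2.141 15.256 0.000
      vertex 10.873 18.499 0.000
      vertex 18.047 12.557 0.000
    endloop
  endfacet
  facet normal 0.0000 0.0000 -1.0000
    outer loop
      vertex 0.583 6.073 0.000
      vertex 2.141 15.256 0.000
      vertex 18.047 12.557 0.000
    endloop
  endfacet
  facet normal 0.0000 0.0000 -1.0000
    outer loop
      vertex 7.757 0.131 0.000
      vertex 0.583 6.073 0.000
      vertex 18.047 12.557 0.000
    endloop
  endfacet
  facet normal 0.0000 0.0000 -1.0000
    outer loop
      vertex 16.489 3.374 0.000
      vertex 7.757 0.131 0.000
      vertex 18.047 12.557 0.000
    endloop
  endfacet
  facet normal 0.0000 0.0000 1.0000
    outer loop
      vertex 18.047 12.557 10.598
      vertex 10.873 18.499 10.598
      vertex 2.141 15.256 10.598
    endloop
  endfacet
  facet normal 0.0000 0.0000 1.0000
    outer loop
      vertex 18.047 12.557 10.598
      vertex 2.141 15.256 10.598
      vertex 0.583 6.073 10.598
    endloop
  endfacet
  facet normal 0.0000 0.0000 1.0000
    outer loop
      vertex 18.047 12.557 10.598
      vertex 0.583 6.073 10.598
      vertex 7.757 0.131 10.598
    endloop
  endfacet
  facet normal 0.0000 0.0000 1.0000
    outer loop
      vertex 18.047 12.557 10.598
      vertex 7.757 0.131 10.598
      vertex 16.489 3.374 10.598
    endloop
  endfacet
  facet normal 0.6379 0.7701 0.0000
    outer loop
      vertex 18.047 12.557 0.000
      vertex 10.873 18.499 0.000
      vertex 10.873 18.499 10.598
    endloop
  endfacet
  facet normal 0.6379 0.7701 0.0000
    outer loop
      vertex 18.047 12.557 0.000
      vertex 10.873 18.499 10.598
      vertex 18.047 12.557 10.598
    endloop
  endfacet
  facet normal -0.3482 0.9374 0.0000
    outer loop
      vertex 10.873 18.499 0.000
      vertex 2.141 15.256 0.000
      vertex 2.141 15.256 10.598
    endloop
  endfacet
  facet normal -0.3482 0.9374 0.0000
    outer loop
      vertex 10.873 18.499 0.000
      vertex 2.141 15.256 10.598
      vertex 10.873 18.499 10.598
    endloop
  endfacet
  facet normal -0.9859 0.1673 0.0000
    outer loop
      vertex 2.141 15.256 0.000
      vertex 0.583 6.073 0.000
      vertex 0.583 6.073 10.598
    endloop
  endfacet
  facet normal -0.9859 0.1673 0.0000
    outer loop
      vertex 2.141 15.256 0.000
      vertex 0.583 6.073 10.598
      vertex 2.141 15.256 10.598
    endloop
  endfacet
  facet normal -0.6379 -0.7701 0.0000
    outer loop
      vertex 0.583 6.073 0.000
      vertex 7.757 0.131 0.000
      vertex 7.757 0.131 10.598
    endloop
  endfacet
  facet normal -0.6379 -0.7701 0.0000
    outer loop
      vertex 0.583 6.073 0.000
      vertex 7.757 0.131 10.598
      vertex 0.583 6.073 10.598
    endloop
  endfacet
  facet normal 0.3482 -0.9374 0.0000
    outer loop
      vertex 7.757 0.131 0.000
      vertex 16.489 3.374 0.000
      vertex 16.489 3.374 10.598
    endloop
  endfacet
  facet normal 0.3482 -0.9374 0.0000
    outer loop
      vertex 7.757 0.131 0.000
      vertex 16.489 3.374 10.598
      vertex 7.757 0.131 10.598
    endloop
  endfacet
  facet normal 0.9859 -0.1673 0.0000
    outer loop
      vertex 16.489 3.374 0.000
      vertex 18.047 12.557 0.000
      vertex 18.047 12.557 10.598
    endloop
  endfacet
  facet normal 0.9859 -0.1673 0.0000
    outer loop
      vertex 16.489 3.374 0.000
      vertex 18.047 12.557 10.598
      vertex 16.489 3.374 10.598
    endloop
  endfacet
endsolid part

The G0 Z moves step by Δz≈2.120 mm. Every layer's G1 loop is the same polygon, so the solid is a straight extrusion of it from z=0 to z≈10.6. Closing with flat bottom and top caps and triangulating gives 20 facets — a regular 6-sided prism (a cylinder approximated with 6 flat sides), circumscribed radius ≈ 9.31 mm, height ≈ 10.6 mm.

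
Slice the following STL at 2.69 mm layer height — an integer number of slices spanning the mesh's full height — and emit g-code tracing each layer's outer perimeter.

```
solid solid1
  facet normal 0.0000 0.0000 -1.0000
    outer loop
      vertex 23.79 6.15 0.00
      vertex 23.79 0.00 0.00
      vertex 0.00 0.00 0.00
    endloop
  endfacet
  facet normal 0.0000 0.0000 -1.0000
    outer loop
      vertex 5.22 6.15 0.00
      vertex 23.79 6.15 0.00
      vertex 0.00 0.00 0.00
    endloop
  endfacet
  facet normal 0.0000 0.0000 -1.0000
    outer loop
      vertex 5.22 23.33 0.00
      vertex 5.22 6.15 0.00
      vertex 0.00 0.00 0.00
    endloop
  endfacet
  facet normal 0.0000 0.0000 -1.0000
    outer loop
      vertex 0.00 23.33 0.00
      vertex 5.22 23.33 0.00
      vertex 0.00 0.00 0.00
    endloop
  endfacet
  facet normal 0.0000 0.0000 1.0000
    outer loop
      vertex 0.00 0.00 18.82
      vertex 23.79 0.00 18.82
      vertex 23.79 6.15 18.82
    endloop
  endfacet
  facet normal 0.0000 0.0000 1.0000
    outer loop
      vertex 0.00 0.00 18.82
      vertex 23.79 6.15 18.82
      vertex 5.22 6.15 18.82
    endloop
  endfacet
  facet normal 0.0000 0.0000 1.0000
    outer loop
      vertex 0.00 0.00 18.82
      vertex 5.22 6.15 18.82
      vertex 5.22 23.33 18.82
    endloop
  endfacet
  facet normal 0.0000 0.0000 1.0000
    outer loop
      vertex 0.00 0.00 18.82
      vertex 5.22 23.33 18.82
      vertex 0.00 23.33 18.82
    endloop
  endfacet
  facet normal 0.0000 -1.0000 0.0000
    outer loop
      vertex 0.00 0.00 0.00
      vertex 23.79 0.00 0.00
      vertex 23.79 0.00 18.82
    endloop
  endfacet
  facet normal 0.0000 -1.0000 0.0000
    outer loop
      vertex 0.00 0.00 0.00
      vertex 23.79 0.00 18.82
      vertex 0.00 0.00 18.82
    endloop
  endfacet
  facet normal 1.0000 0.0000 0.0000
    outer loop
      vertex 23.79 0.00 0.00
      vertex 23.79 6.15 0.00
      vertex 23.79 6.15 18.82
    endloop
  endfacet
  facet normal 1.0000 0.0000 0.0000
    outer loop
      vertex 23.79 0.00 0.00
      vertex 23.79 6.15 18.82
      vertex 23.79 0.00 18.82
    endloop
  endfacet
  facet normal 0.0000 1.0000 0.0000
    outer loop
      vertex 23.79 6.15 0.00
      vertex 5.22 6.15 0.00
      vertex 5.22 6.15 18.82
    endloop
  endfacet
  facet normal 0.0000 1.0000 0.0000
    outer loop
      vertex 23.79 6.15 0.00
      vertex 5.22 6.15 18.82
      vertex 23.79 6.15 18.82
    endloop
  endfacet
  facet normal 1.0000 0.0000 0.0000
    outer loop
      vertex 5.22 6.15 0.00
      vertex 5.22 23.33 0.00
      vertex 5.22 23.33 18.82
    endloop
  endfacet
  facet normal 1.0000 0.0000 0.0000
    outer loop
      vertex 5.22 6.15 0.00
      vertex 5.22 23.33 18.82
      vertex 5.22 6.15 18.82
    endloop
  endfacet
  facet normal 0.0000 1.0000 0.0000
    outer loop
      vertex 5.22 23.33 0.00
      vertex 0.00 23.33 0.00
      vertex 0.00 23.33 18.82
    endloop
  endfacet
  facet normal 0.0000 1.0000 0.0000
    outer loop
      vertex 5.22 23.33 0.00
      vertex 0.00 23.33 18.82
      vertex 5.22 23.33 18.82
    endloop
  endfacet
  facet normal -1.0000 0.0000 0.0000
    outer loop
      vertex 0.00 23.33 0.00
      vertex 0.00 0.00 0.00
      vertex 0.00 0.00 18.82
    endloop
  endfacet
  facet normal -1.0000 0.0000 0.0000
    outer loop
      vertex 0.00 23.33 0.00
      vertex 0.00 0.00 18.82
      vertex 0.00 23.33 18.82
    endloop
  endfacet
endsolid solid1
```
; perimeter-only toolpath
G21 ; units = mm
G90 ; absolute positioning
G28 ; home
; layer 1
G0 Z2.69
G0 X0.00 Y0.00
G1 X23.79 Y0.00
G1 X23.79 Y6.15
G1 X5.22 Y6.15
G1 X5.22 Y23.33
G1 X0.00 Y23.33
G1 X0.00 Y0.00
; layer 2
G0 Z5.38
G0 X0.00 Y0.00
G1 X23.79 Y0.00
G1 X23.79 Y6.15
G1 X5.22 Y6.15
G1 X5.22 Y23.33
G1 X0.00 Y23.33
G1 X0.00 Y0.00
; layer 3
G0 Z8.07
G0 X0.00 Y0.00
G1 X23.79 Y0.00
G1 X23.79 Y6.15
G1 X5.22 Y6.15
G1 X5.22 Y23.33
G1 X0.00 Y23.33
G1 X0.00 Y0.00
; layer 4
G0 Z10.75
G0 X0.00 Y0.00
G1 X23.79 Y0.00
G1 X23.79 Y6.15
G1 X5.22 Y6.15
G1 X5.22 Y23.33
G1 X0.00 Y23.33
G1 X0.00 Y0.00
; layer 5
G0 Z13.44
G0 X0.00 Y0.00
G1 X23.79 Y0.00
G1 X23.79 Y6.15
G1 X5.22 Y6.15
G1 X5.22 Y23.33
G1 X0.00 Y23.33
G1 X0.00 Y0.00
; layer 6
G0 Z16.13
G0 X0.00 Y0.00
G1 X23.79 Y0.00
G1 X23.79 Y6.15
G1 X5.22 Y6.15
G1 X5.22 Y23.33
G1 X0.00 Y23.33
G1 X0.00 Y0.00
; layer 7
G0 Z18.82
G0 X0.00 Y0.00
G1 X23.79 Y0.00
G1 X23.79 Y6.15
G1 X5.22 Y6.15
G1 X5.22 Y23.33
G1 X0.00 Y23.33
G1 X0.00 Y0.00
M2 ; end

The solid is an L-shaped prism: outer 23.8 × 23.3 mm, arm thicknesses ≈ 6.15 mm (horizontal) and 5.22 mm (vertical), extruded 18.8 mm in z. Slicing at Δz = 2.69 mm — 7 equal slices spanning the solid's height, so layer i sits at z = i·h/7 — gives 7 non-empty perimeters. Each is a 6-segment closed polygon; G0 lifts to the layer z and rapids to the start vertex, then G1 traces the edges.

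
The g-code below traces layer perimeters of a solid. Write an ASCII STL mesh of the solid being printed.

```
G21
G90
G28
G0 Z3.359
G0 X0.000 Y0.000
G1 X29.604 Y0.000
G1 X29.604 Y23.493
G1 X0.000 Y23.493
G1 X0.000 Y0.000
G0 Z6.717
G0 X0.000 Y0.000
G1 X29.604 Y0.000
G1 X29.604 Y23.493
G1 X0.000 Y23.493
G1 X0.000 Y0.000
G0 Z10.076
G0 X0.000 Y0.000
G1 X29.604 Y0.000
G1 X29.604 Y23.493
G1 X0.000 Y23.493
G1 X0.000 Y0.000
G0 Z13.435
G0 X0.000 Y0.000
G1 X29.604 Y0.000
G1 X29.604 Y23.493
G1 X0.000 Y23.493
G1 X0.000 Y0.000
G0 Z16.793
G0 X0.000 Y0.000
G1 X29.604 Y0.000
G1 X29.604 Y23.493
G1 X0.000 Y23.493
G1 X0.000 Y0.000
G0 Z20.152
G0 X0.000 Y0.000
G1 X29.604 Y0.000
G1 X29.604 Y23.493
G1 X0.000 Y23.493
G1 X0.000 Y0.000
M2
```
solid part
  facet normal 0.0000 0.0000 -1.0000
    outer loop
      vertex 29.604 23.493 0.000
      vertex 29.604 0.000 0.000
      vertex 0.000 0.000 0.000
    endloop
  endfacet
  facet normal 0.0000 0.0000 -1.0000
    outer loop
      vertex 0.000 23.493 0.000
      vertex 29.604 23.493 0.000
      vertex 0.000 0.000 0.000
    endloop
  endfacet
  facet normal 0.0000 0.0000 1.0000
    outer loop
      vertex 0.000 0.000 20.152
      vertex 29.604 0.000 20.152
      vertex 29.604 23.493 20.152
    endloop
  endfacet
  facet normal 0.0000 0.0000 1.0000
    outer loop
      vertex 0.000 0.000 20.152
      vertex 29.604 23.493 20.152
      vertex 0.000 23.493 20.152
    endloop
  endfacet
  facet normal 0.0000 -1.0000 0.0000
    outer loop
      vertex 0.000 0.000 0.000
      vertex 29.604 0.000 0.000
      vertex 29.604 0.000 20.152
    endloop
  endfacet
  facet normal 0.0000 -1.0000 0.0000
    outer loop
      vertex 0.000 0.000 0.000
      vertex 29.604 0.000 20.152
      vertex 0.000 0.000 20.152
    endloop
  endfacet
  facet normal 0.0000 1.0000 0.0000
    outer loop
      vertex 29.604 23.493 20.152
      vertex 29.604 23.493 0.000
      vertex 0.000 23.493 0.000
    endloop
  endfacet
  facet normal 0.0000 1.0000 0.0000
    outer loop
      vertex 0.000 23.493 20.152
      vertex 29.604 23.493 20.152
      vertex 0.000 23.493 0.000
    endloop
  endfacet
  facet normal -1.0000 0.0000 0.0000
    outer loop
      vertex 0.000 23.493 20.152
      vertex 0.000 23.493 0.000
      vertex 0.000 0.000 0.000
    endloop
  endfacet
  facet normal -1.0000 0.0000 0.0000
    outer loop
      vertex 0.000 0.000 20.152
      vertex 0.000 23.493 20.152
      vertex 0.000 0.000 0.000
    endloop
  endfacet
  facet normal 1.0000 0.0000 0.0000
    outer loop
      vertex 29.604 0.000 0.000
      vertex 29.604 23.493 0.000
      vertex 29.604 23.493 20.152
    endloop
  endfacet
  facet normal 1.0000 0.0000 0.0000
    outer loop
      vertex 29.604 0.000 0.000
      vertex 29.604 23.493 20.152
      vertex 29.604 0.000 20.152
    endloop
  endfacet
endsolid part

The G0 Z moves step by Δz≈3.359 mm. Every layer's G1 loop is the same polygon, so the solid is a straight extrusion of it from z=0 to z≈20.2. Closing with flat bottom and top caps and triangulating gives 12 facets — a rectangular box, roughly 29.6 × 23.5 mm footprint and 20.2 mm tall.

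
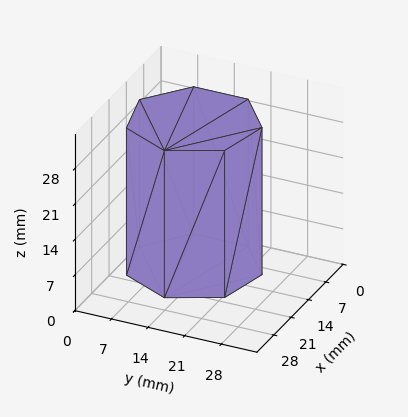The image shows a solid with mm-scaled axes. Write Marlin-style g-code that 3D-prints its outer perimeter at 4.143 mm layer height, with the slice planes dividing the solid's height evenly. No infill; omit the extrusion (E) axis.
Reading the render: the shape is a regular 7-sided prism (a cylinder approximated with 7 flat sides), circumscribed radius ≈ 12 mm, height ≈ 29 mm (dimensions read to the nearest mm from the axis ticks). For the g-code, the solid's height is divided into equal slices at the stated Δz and each level perimeter traced with G1 moves after a G0 lift.

; perimeter-only toolpath
G21 ; units = mm
G90 ; absolute positioning
G28 ; home
; layer 1
G0 Z4.143
G0 X24.000 Y12.000
G1 X19.482 Y21.382
G1 X9.330 Y23.699
G1 X1.188 Y17.207
G1 X1.188 Y6.793
G1 X9.330 Y0.301
G1 X19.482 Y2.618
G1 X24.000 Y12.000
; layer 2
G0 Z8.286
G0 X24.000 Y12.000
G1 X19.482 Y21.382
G1 X9.330 Y23.699
G1 X1.188 Y17.207
G1 X1.188 Y6.793
G1 X9.330 Y0.301
G1 X19.482 Y2.618
G1 X24.000 Y12.000
; layer 3
G0 Z12.429
G0 X24.000 Y12.000
G1 X19.482 Y21.382
G1 X9.330 Y23.699
G1 X1.188 Y17.207
G1 X1.188 Y6.793
G1 X9.330 Y0.301
G1 X19.482 Y2.618
G1 X24.000 Y12.000
; layer 4
G0 Z16.571
G0 X24.000 Y12.000
G1 X19.482 Y21.382
G1 X9.330 Y23.699
G1 X1.188 Y17.207
G1 X1.188 Y6.793
G1 X9.330 Y0.301
G1 X19.482 Y2.618
G1 X24.000 Y12.000
; layer 5
G0 Z20.714
G0 X24.000 Y12.000
G1 X19.482 Y21.382
G1 X9.330 Y23.699
G1 X1.188 Y17.207
G1 X1.188 Y6.793
G1 X9.330 Y0.301
G1 X19.482 Y2.618
G1 X24.000 Y12.000
; layer 6
G0 Z24.857
G0 X24.000 Y12.000
G1 X19.482 Y21.382
G1 X9.330 Y23.699
G1 X1.188 Y17.207
G1 X1.188 Y6.793
G1 X9.330 Y0.301
G1 X19.482 Y2.618
G1 X24.000 Y12.000
; layer 7
G0 Z29.000
G0 X24.000 Y12.000
G1 X19.482 Y21.382
G1 X9.330 Y23.699
G1 X1.188 Y17.207
G1 X1.188 Y6.793
G1 X9.330 Y0.301
G1 X19.482 Y2.618
G1 X24.000 Y12.000
M2 ; end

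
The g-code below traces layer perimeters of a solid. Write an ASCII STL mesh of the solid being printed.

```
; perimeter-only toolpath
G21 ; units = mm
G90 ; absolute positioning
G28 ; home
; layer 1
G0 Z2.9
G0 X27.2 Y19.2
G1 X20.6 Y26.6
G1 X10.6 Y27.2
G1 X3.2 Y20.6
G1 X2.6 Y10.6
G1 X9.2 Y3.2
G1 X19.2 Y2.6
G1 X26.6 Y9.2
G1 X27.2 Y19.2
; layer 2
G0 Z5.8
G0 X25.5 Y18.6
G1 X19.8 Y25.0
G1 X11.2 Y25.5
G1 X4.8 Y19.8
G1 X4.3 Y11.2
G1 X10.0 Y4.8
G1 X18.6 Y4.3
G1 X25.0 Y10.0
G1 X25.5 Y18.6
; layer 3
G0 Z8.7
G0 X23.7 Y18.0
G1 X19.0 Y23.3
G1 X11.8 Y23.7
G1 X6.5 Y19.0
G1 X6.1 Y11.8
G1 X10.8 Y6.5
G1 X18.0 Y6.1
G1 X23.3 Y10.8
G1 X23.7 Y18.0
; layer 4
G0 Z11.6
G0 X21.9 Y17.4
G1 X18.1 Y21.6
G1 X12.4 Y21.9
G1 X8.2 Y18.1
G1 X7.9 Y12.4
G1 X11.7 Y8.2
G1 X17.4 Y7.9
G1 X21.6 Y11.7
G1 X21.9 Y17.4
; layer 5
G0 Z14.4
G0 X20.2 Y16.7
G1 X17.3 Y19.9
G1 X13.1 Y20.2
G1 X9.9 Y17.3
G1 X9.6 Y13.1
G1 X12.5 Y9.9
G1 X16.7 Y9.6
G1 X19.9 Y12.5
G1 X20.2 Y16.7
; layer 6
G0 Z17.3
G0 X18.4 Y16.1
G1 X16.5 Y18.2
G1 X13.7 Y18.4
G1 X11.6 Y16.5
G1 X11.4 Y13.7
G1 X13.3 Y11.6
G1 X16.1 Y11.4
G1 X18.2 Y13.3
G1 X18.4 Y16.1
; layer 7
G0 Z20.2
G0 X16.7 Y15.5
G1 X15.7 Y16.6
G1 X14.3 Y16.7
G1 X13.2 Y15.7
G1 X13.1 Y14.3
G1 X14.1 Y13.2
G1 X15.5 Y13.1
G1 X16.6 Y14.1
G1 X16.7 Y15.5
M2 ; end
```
solid part
  facet normal 0.0000 0.0000 -1.0000
    outer loop
      vertex 10.0 29.0 0.0
      vertex 21.4 28.3 0.0
      vertex 29.0 19.8 0.0
    endloop
  endfacet
  facet normal 0.0000 0.0000 -1.0000
    outer loop
      vertex 1.5 21.4 0.0
      vertex 10.0 29.0 0.0
      vertex 29.0 19.8 0.0
    endloop
  endfacet
  facet normal 0.0000 0.0000 -1.0000
    outer loop
      vertex 0.8 10.0 0.0
      vertex 1.5 21.4 0.0
      vertex 29.0 19.8 0.0
    endloop
  endfacet
  facet normal 0.0000 0.0000 -1.0000
    outer loop
      vertex 8.4 1.5 0.0
      vertex 0.8 10.0 0.0
      vertex 29.0 19.8 0.0
    endloop
  endfacet
  facet normal 0.0000 0.0000 -1.0000
    outer loop
      vertex 19.8 0.8 0.0
      vertex 8.4 1.5 0.0
      vertex 29.0 19.8 0.0
    endloop
  endfacet
  facet normal 0.0000 0.0000 -1.0000
    outer loop
      vertex 28.3 8.4 0.0
      vertex 19.8 0.8 0.0
      vertex 29.0 19.8 0.0
    endloop
  endfacet
  facet normal 0.6402 0.5725 0.5122
    outer loop
      vertex 29.0 19.8 0.0
      vertex 21.4 28.3 0.0
      vertex 14.9 14.9 23.1
    endloop
  endfacet
  facet normal 0.0526 0.8573 0.5121
    outer loop
      vertex 21.4 28.3 0.0
      vertex 10.0 29.0 0.0
      vertex 14.9 14.9 23.1
    endloop
  endfacet
  facet normal -0.5725 0.6402 0.5122
    outer loop
      vertex 10.0 29.0 0.0
      vertex 1.5 21.4 0.0
      vertex 14.9 14.9 23.1
    endloop
  endfacet
  facet normal -0.8573 0.0526 0.5121
    outer loop
      vertex 1.5 21.4 0.0
      vertex 0.8 10.0 0.0
      vertex 14.9 14.9 23.1
    endloop
  endfacet
  facet normal -0.6402 -0.5725 0.5122
    outer loop
      vertex 0.8 10.0 0.0
      vertex 8.4 1.5 0.0
      vertex 14.9 14.9 23.1
    endloop
  endfacet
  facet normal -0.0526 -0.8573 0.5121
    outer loop
      vertex 8.4 1.5 0.0
      vertex 19.8 0.8 0.0
      vertex 14.9 14.9 23.1
    endloop
  endfacet
  facet normal 0.5725 -0.6402 0.5122
    outer loop
      vertex 19.8 0.8 0.0
      vertex 28.3 8.4 0.0
      vertex 14.9 14.9 23.1
    endloop
  endfacet
  facet normal 0.8573 -0.0526 0.5121
    outer loop
      vertex 28.3 8.4 0.0
      vertex 29.0 19.8 0.0
      vertex 14.9 14.9 23.1
    endloop
  endfacet
endsolid part

The G0 Z moves step by Δz≈2.9 mm. The G1 loops shrink linearly with z, so the solid tapers from its base footprint up to z≈23.1. Closing with a flat bottom cap and the tapered top and triangulating gives 14 facets — a regular 8-sided pyramid, base circumscribed radius ≈ 14.9 mm, apex at z ≈ 23.1 mm.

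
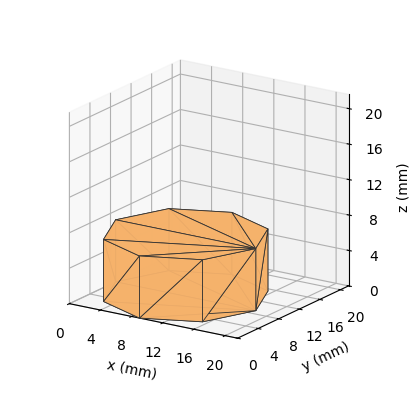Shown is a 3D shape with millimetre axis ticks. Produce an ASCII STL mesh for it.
Reading the render: the shape is a regular 8-sided prism (a cylinder approximated with 8 flat sides), circumscribed radius ≈ 9 mm, height ≈ 7 mm (dimensions read to the nearest mm from the axis ticks). For the STL, each face is triangulated and given an outward normal.

solid part
  facet normal 0.0000 0.0000 -1.0000
    outer loop
      vertex 9.00 18.00 0.00
      vertex 15.36 15.36 0.00
      vertex 18.00 9.00 0.00
    endloop
  endfacet
  facet normal 0.0000 0.0000 -1.0000
    outer loop
      vertex 2.64 15.36 0.00
      vertex 9.00 18.00 0.00
      vertex 18.00 9.00 0.00
    endloop
  endfacet
  facet normal 0.0000 0.0000 -1.0000
    outer loop
      vertex 0.00 9.00 0.00
      vertex 2.64 15.36 0.00
      vertex 18.00 9.00 0.00
    endloop
  endfacet
  facet normal 0.0000 0.0000 -1.0000
    outer loop
      vertex 2.64 2.64 0.00
      vertex 0.00 9.00 0.00
      vertex 18.00 9.00 0.00
    endloop
  endfacet
  facet normal 0.0000 0.0000 -1.0000
    outer loop
      vertex 9.00 0.00 0.00
      vertex 2.64 2.64 0.00
      vertex 18.00 9.00 0.00
    endloop
  endfacet
  facet normal 0.0000 0.0000 -1.0000
    outer loop
      vertex 15.36 2.64 0.00
      vertex 9.00 0.00 0.00
      vertex 18.00 9.00 0.00
    endloop
  endfacet
  facet normal 0.0000 0.0000 1.0000
    outer loop
      vertex 18.00 9.00 7.00
      vertex 15.36 15.36 7.00
      vertex 9.00 18.00 7.00
    endloop
  endfacet
  facet normal 0.0000 0.0000 1.0000
    outer loop
      vertex 18.00 9.00 7.00
      vertex 9.00 18.00 7.00
      vertex 2.64 15.36 7.00
    endloop
  endfacet
  facet normal 0.0000 0.0000 1.0000
    outer loop
      vertex 18.00 9.00 7.00
      vertex 2.64 15.36 7.00
      vertex 0.00 9.00 7.00
    endloop
  endfacet
  facet normal 0.0000 0.0000 1.0000
    outer loop
      vertex 18.00 9.00 7.00
      vertex 0.00 9.00 7.00
      vertex 2.64 2.64 7.00
    endloop
  endfacet
  facet normal 0.0000 0.0000 1.0000
    outer loop
      vertex 18.00 9.00 7.00
      vertex 2.64 2.64 7.00
      vertex 9.00 0.00 7.00
    endloop
  endfacet
  facet normal 0.0000 0.0000 1.0000
    outer loop
      vertex 18.00 9.00 7.00
      vertex 9.00 0.00 7.00
      vertex 15.36 2.64 7.00
    endloop
  endfacet
  facet normal 0.9236 0.3834 0.0000
    outer loop
      vertex 18.00 9.00 0.00
      vertex 15.36 15.36 0.00
      vertex 15.36 15.36 7.00
    endloop
  endfacet
  facet normal 0.9236 0.3834 0.0000
    outer loop
      vertex 18.00 9.00 0.00
      vertex 15.36 15.36 7.00
      vertex 18.00 9.00 7.00
    endloop
  endfacet
  facet normal 0.3834 0.9236 0.0000
    outer loop
      vertex 15.36 15.36 0.00
      vertex 9.00 18.00 0.00
      vertex 9.00 18.00 7.00
    endloop
  endfacet
  facet normal 0.3834 0.9236 0.0000
    outer loop
      vertex 15.36 15.36 0.00
      vertex 9.00 18.00 7.00
      vertex 15.36 15.36 7.00
    endloop
  endfacet
  facet normal -0.3834 0.9236 0.0000
    outer loop
      vertex 9.00 18.00 0.00
      vertex 2.64 15.36 0.00
      vertex 2.64 15.36 7.00
    endloop
  endfacet
  facet normal -0.3834 0.9236 0.0000
    outer loop
      vertex 9.00 18.00 0.00
      vertex 2.64 15.36 7.00
      vertex 9.00 18.00 7.00
    endloop
  endfacet
  facet normal -0.9236 0.3834 0.0000
    outer loop
      vertex 2.64 15.36 0.00
      vertex 0.00 9.00 0.00
      vertex 0.00 9.00 7.00
    endloop
  endfacet
  facet normal -0.9236 0.3834 0.0000
    outer loop
      vertex 2.64 15.36 0.00
      vertex 0.00 9.00 7.00
      vertex 2.64 15.36 7.00
    endloop
  endfacet
  facet normal -0.9236 -0.3834 0.0000
    outer loop
      vertex 0.00 9.00 0.00
      vertex 2.64 2.64 0.00
      vertex 2.64 2.64 7.00
    endloop
  endfacet
  facet normal -0.9236 -0.3834 0.0000
    outer loop
      vertex 0.00 9.00 0.00
      vertex 2.64 2.64 7.00
      vertex 0.00 9.00 7.00
    endloop
  endfacet
  facet normal -0.3834 -0.9236 0.0000
    outer loop
      vertex 2.64 2.64 0.00
      vertex 9.00 0.00 0.00
      vertex 9.00 0.00 7.00
    endloop
  endfacet
  facet normal -0.3834 -0.9236 0.0000
    outer loop
      vertex 2.64 2.64 0.00
      vertex 9.00 0.00 7.00
      vertex 2.64 2.64 7.00
    endloop
  endfacet
  facet normal 0.3834 -0.9236 0.0000
    outer loop
      vertex 9.00 0.00 0.00
      vertex 15.36 2.64 0.00
      vertex 15.36 2.64 7.00
    endloop
  endfacet
  facet normal 0.3834 -0.9236 0.0000
    outer loop
      vertex 9.00 0.00 0.00
      vertex 15.36 2.64 7.00
      vertex 9.00 0.00 7.00
    endloop
  endfacet
  facet normal 0.9236 -0.3834 0.0000
    outer loop
      vertex 15.36 2.64 0.00
      vertex 18.00 9.00 0.00
      vertex 18.00 9.00 7.00
    endloop
  endfacet
  facet normal 0.9236 -0.3834 0.0000
    outer loop
      vertex 15.36 2.64 0.00
      vertex 18.00 9.00 7.00
      vertex 15.36 2.64 7.00
    endloop
  endfacet
endsolid part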